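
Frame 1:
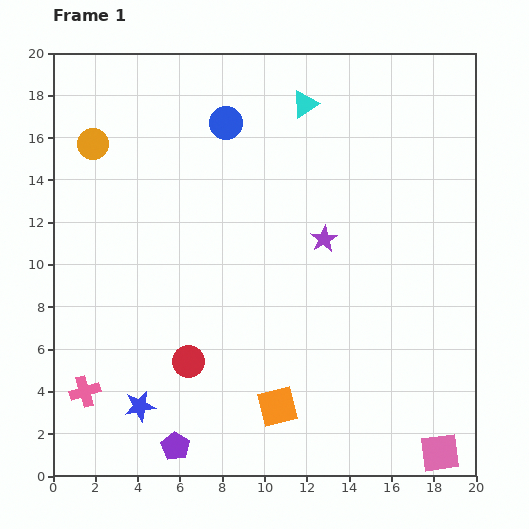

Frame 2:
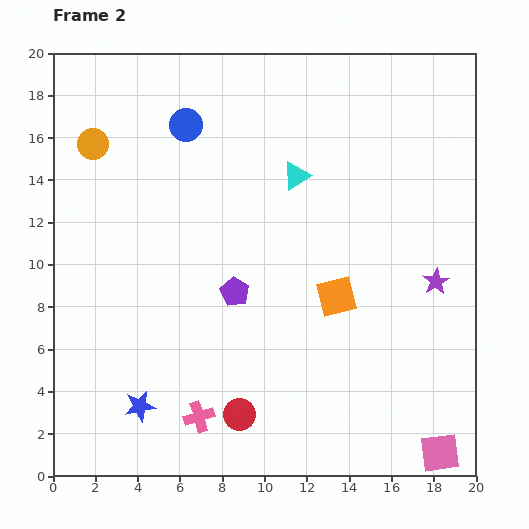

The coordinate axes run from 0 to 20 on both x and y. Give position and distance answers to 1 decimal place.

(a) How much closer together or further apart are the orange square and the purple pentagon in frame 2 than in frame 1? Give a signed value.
-0.4

Distance in frame 1: 5.2. Distance in frame 2: 4.8.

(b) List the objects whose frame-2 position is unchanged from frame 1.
the blue star, the orange circle, the pink square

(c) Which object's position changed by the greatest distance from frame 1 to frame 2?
the purple pentagon

(moved 7.8; next 5.9)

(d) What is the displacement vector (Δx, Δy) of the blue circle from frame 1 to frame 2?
(-1.9, -0.1)

The blue circle was at (8.2, 16.7) in frame 1 and (6.3, 16.6) in frame 2.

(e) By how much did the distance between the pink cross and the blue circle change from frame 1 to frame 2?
-0.6

Distance in frame 1: 14.4. Distance in frame 2: 13.8.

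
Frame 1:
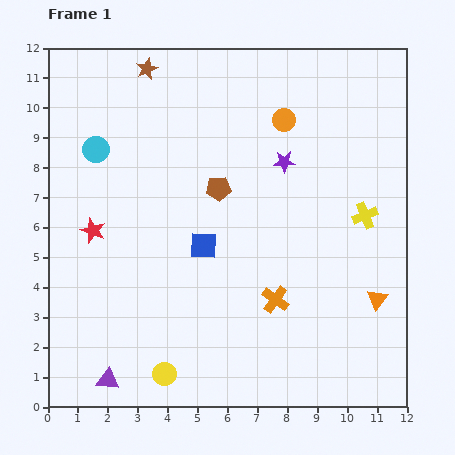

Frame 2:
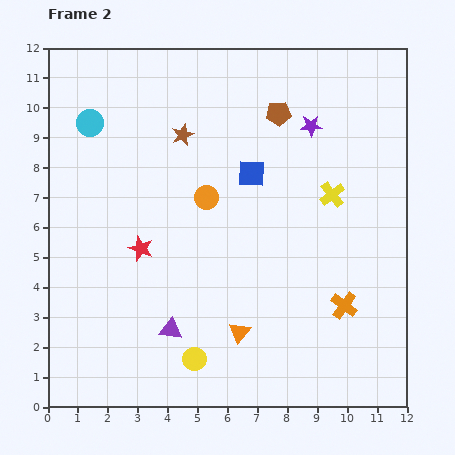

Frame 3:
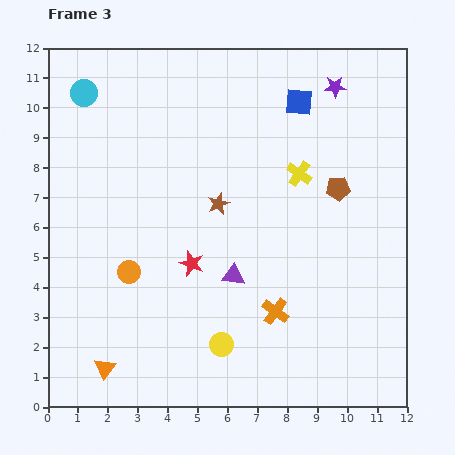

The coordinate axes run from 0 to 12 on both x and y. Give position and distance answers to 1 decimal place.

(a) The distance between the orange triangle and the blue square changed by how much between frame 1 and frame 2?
-0.8

Distance in frame 1: 6.1. Distance in frame 2: 5.3.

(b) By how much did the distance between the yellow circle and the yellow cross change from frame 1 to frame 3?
-2.2

Distance in frame 1: 8.5. Distance in frame 3: 6.3.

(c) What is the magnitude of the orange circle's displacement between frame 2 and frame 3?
3.6

The orange circle moved from (5.3, 7.0) to (2.7, 4.5), a distance of √(2.6² + 2.5²) ≈ 3.6.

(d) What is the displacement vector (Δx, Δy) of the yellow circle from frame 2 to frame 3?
(0.9, 0.5)

The yellow circle was at (4.9, 1.6) in frame 2 and (5.8, 2.1) in frame 3.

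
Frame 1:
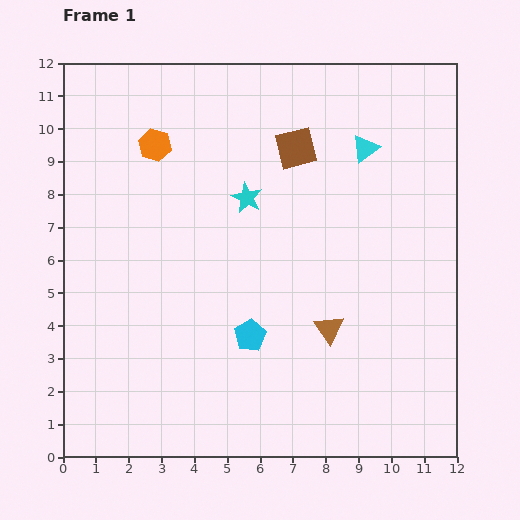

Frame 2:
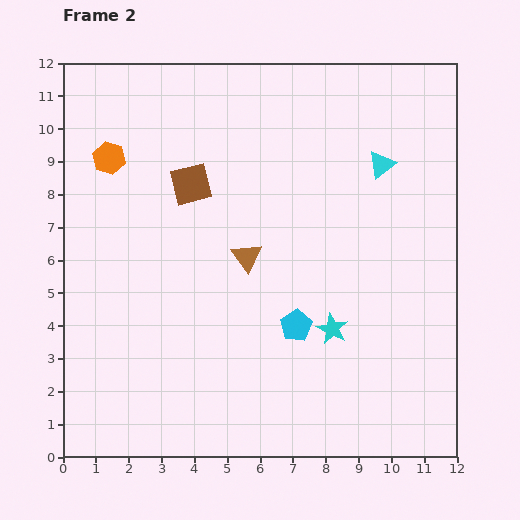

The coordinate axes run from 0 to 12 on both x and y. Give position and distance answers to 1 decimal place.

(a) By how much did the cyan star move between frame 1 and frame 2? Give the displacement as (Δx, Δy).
(2.6, -4.0)

The cyan star was at (5.6, 7.9) in frame 1 and (8.2, 3.9) in frame 2.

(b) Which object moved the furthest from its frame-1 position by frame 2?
the cyan star

(moved 4.8; next 3.4)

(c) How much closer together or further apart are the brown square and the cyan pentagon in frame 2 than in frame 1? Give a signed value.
-0.5

Distance in frame 1: 5.9. Distance in frame 2: 5.4.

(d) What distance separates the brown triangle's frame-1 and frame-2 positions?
3.3

The brown triangle moved from (8.1, 3.9) to (5.6, 6.1), a distance of √(2.5² + 2.2²) ≈ 3.3.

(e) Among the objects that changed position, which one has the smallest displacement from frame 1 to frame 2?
the cyan triangle

(moved 0.7)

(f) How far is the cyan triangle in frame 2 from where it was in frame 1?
0.7

The cyan triangle moved from (9.2, 9.4) to (9.7, 8.9), a distance of √(0.5² + 0.5²) ≈ 0.7.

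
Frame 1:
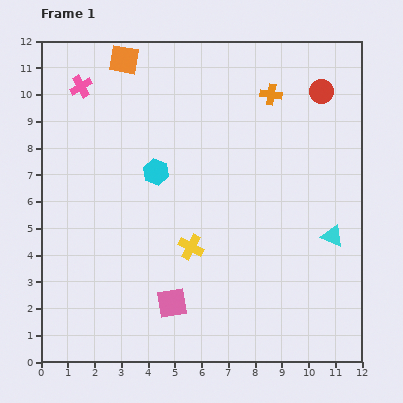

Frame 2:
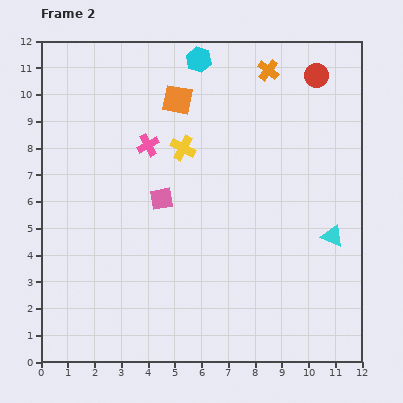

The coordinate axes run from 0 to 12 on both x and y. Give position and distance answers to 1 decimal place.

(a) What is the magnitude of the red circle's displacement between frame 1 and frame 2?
0.6

The red circle moved from (10.5, 10.1) to (10.3, 10.7), a distance of √(0.2² + 0.6²) ≈ 0.6.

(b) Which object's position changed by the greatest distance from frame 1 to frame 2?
the cyan hexagon

(moved 4.5; next 3.9)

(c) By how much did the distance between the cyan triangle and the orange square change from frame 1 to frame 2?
-2.5

Distance in frame 1: 10.2. Distance in frame 2: 7.7.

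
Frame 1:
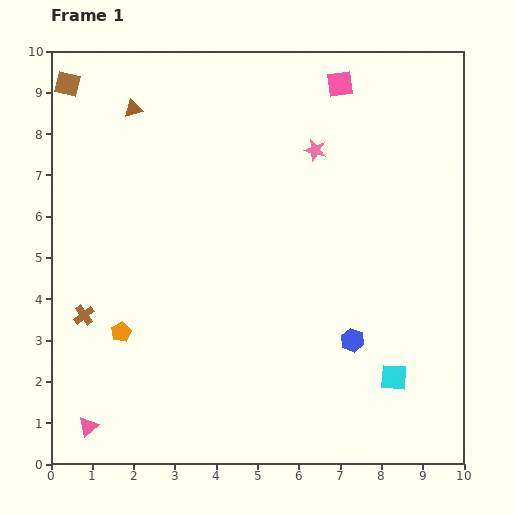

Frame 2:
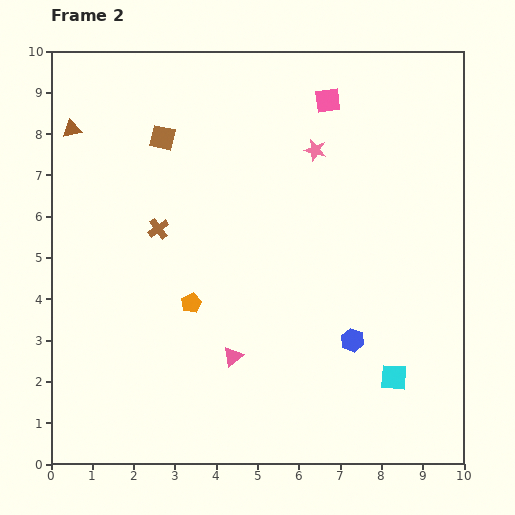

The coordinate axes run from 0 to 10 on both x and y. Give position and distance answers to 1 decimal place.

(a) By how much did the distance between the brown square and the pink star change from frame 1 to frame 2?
-2.5

Distance in frame 1: 6.2. Distance in frame 2: 3.7.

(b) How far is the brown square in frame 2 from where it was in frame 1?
2.6

The brown square moved from (0.4, 9.2) to (2.7, 7.9), a distance of √(2.3² + 1.3²) ≈ 2.6.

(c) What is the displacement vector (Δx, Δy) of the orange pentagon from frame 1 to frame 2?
(1.7, 0.7)

The orange pentagon was at (1.7, 3.2) in frame 1 and (3.4, 3.9) in frame 2.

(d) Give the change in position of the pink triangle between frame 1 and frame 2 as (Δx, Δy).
(3.5, 1.7)

The pink triangle was at (0.9, 0.9) in frame 1 and (4.4, 2.6) in frame 2.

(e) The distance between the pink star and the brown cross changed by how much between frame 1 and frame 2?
-2.7

Distance in frame 1: 6.9. Distance in frame 2: 4.2.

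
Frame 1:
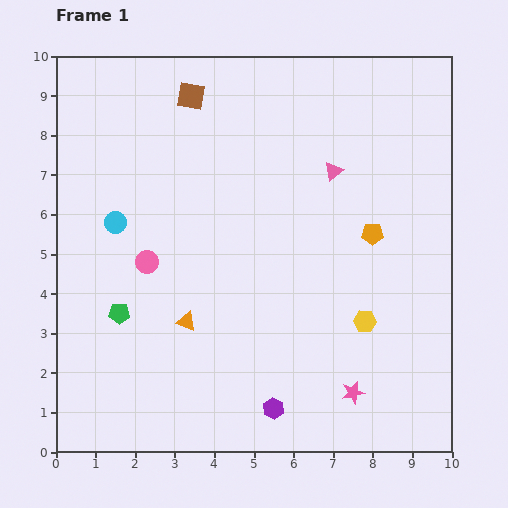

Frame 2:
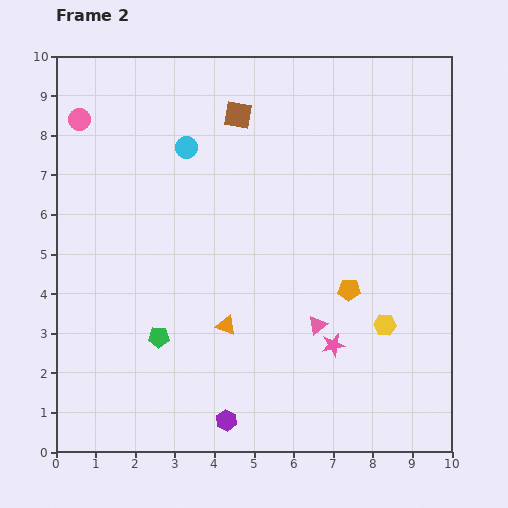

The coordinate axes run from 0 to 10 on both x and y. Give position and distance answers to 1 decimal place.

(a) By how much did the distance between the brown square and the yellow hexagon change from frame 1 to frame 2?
-0.7

Distance in frame 1: 7.2. Distance in frame 2: 6.5.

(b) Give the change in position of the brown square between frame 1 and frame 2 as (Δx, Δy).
(1.2, -0.5)

The brown square was at (3.4, 9.0) in frame 1 and (4.6, 8.5) in frame 2.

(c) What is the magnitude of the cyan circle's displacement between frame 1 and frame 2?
2.6

The cyan circle moved from (1.5, 5.8) to (3.3, 7.7), a distance of √(1.8² + 1.9²) ≈ 2.6.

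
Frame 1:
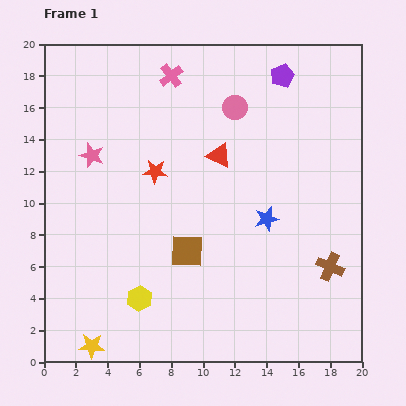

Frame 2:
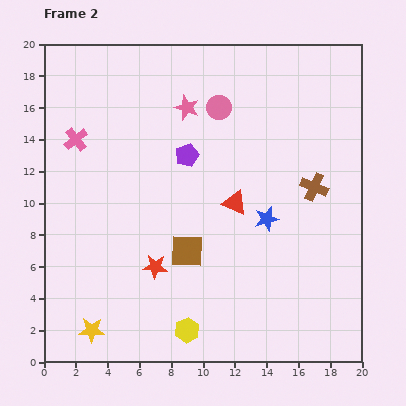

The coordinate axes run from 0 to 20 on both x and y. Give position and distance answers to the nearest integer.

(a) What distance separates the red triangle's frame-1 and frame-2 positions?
3

The red triangle moved from (11, 13) to (12, 10), a distance of √(1² + 3²) ≈ 3.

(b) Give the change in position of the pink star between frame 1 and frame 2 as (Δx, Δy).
(6, 3)

The pink star was at (3, 13) in frame 1 and (9, 16) in frame 2.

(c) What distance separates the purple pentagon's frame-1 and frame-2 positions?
8

The purple pentagon moved from (15, 18) to (9, 13), a distance of √(6² + 5²) ≈ 8.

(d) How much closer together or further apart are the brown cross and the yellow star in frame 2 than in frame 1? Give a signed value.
+1

Distance in frame 1: 16. Distance in frame 2: 17.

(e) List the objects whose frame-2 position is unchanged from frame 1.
the brown square, the blue star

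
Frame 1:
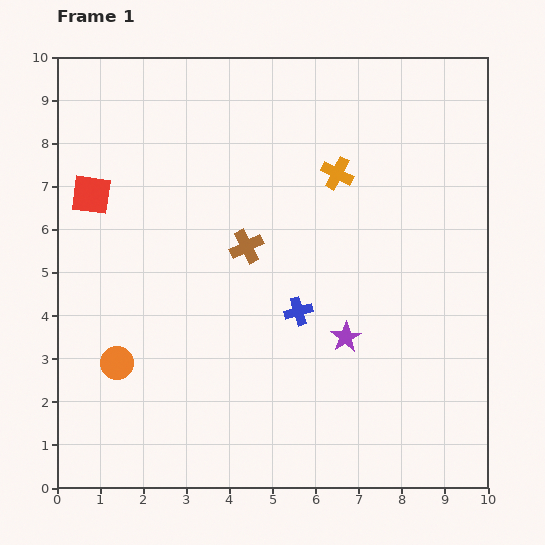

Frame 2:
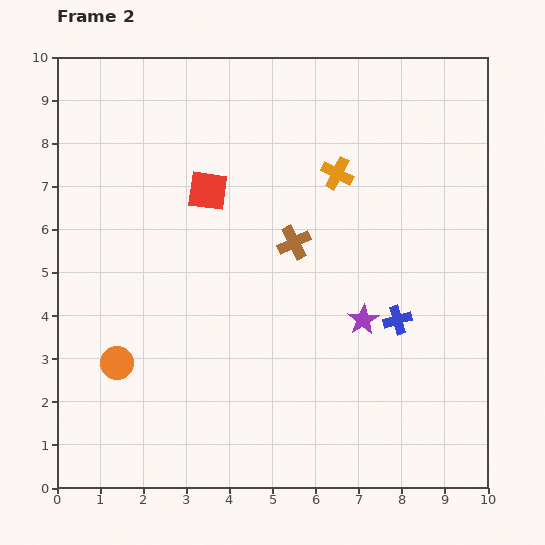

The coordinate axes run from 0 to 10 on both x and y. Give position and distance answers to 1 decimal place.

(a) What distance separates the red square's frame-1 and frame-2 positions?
2.7

The red square moved from (0.8, 6.8) to (3.5, 6.9), a distance of √(2.7² + 0.1²) ≈ 2.7.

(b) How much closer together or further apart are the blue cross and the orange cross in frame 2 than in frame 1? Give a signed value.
+0.4

Distance in frame 1: 3.3. Distance in frame 2: 3.7.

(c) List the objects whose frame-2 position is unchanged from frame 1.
the orange circle, the orange cross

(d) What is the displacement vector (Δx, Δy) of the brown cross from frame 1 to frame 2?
(1.1, 0.1)

The brown cross was at (4.4, 5.6) in frame 1 and (5.5, 5.7) in frame 2.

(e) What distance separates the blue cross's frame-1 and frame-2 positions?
2.3

The blue cross moved from (5.6, 4.1) to (7.9, 3.9), a distance of √(2.3² + 0.2²) ≈ 2.3.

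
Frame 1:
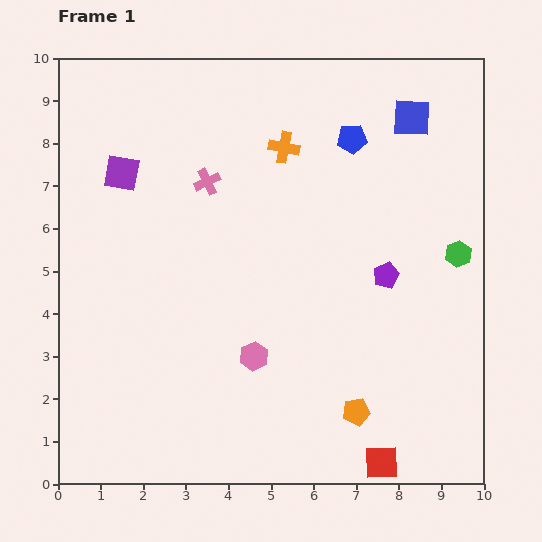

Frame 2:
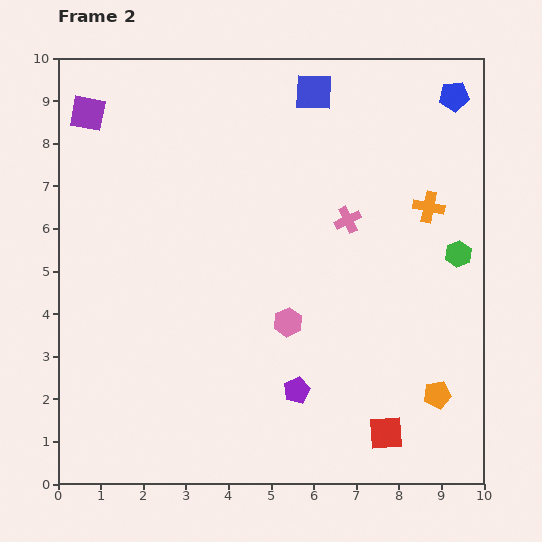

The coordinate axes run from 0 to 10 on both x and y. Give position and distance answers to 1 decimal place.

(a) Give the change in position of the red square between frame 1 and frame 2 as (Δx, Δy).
(0.1, 0.7)

The red square was at (7.6, 0.5) in frame 1 and (7.7, 1.2) in frame 2.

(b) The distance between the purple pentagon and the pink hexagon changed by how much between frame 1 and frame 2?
-2.0

Distance in frame 1: 3.6. Distance in frame 2: 1.6.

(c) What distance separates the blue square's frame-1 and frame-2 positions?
2.4

The blue square moved from (8.3, 8.6) to (6.0, 9.2), a distance of √(2.3² + 0.6²) ≈ 2.4.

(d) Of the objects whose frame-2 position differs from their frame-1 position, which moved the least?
the red square

(moved 0.7)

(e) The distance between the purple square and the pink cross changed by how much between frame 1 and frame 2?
+4.6

Distance in frame 1: 2.0. Distance in frame 2: 6.6.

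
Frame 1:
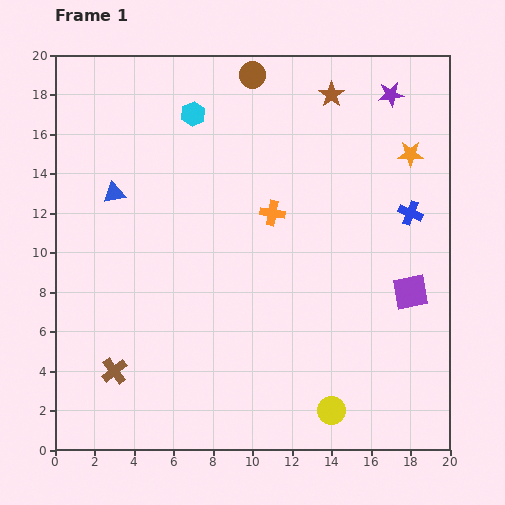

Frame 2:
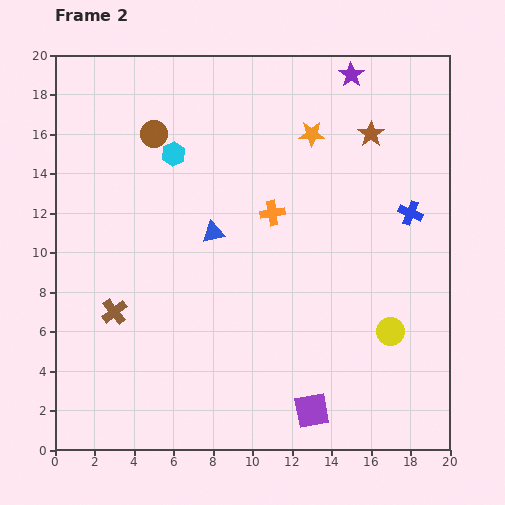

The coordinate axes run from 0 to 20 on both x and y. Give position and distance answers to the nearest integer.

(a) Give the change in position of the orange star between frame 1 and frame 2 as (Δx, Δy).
(-5, 1)

The orange star was at (18, 15) in frame 1 and (13, 16) in frame 2.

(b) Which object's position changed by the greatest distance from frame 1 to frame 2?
the purple square

(moved 8; next 6)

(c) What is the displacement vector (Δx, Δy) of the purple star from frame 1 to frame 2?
(-2, 1)

The purple star was at (17, 18) in frame 1 and (15, 19) in frame 2.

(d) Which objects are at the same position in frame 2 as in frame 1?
the blue cross, the orange cross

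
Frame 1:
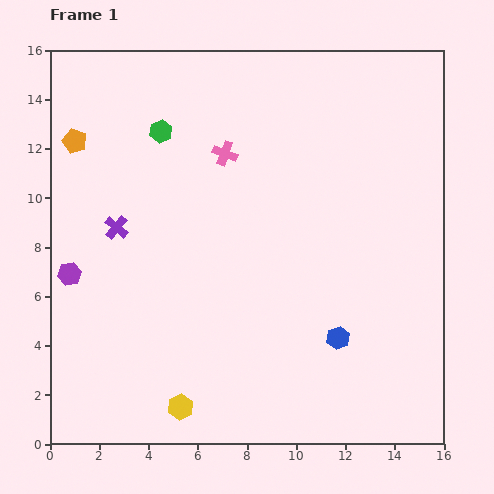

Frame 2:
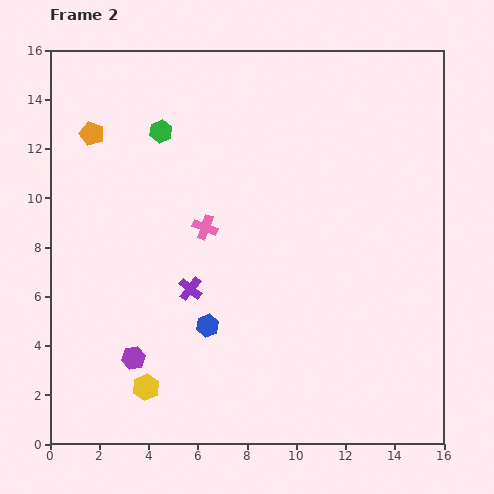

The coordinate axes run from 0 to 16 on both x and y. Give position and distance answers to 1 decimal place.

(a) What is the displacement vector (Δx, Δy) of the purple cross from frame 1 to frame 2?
(3.0, -2.5)

The purple cross was at (2.7, 8.8) in frame 1 and (5.7, 6.3) in frame 2.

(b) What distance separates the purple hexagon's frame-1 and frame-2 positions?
4.3

The purple hexagon moved from (0.8, 6.9) to (3.4, 3.5), a distance of √(2.6² + 3.4²) ≈ 4.3.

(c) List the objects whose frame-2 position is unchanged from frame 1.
the green hexagon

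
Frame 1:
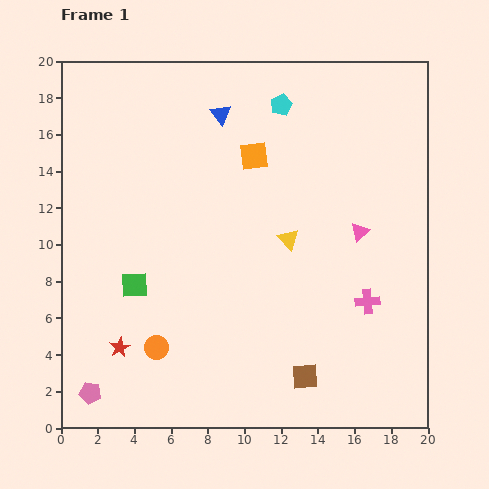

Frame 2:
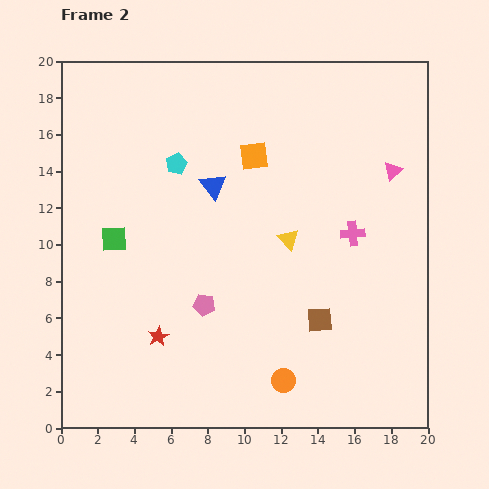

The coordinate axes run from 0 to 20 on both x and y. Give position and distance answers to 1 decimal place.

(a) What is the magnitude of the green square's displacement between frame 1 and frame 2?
2.7

The green square moved from (4.0, 7.8) to (2.9, 10.3), a distance of √(1.1² + 2.5²) ≈ 2.7.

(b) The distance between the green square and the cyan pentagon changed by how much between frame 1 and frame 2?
-7.4

Distance in frame 1: 12.7. Distance in frame 2: 5.3.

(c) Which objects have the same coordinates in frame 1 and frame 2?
the yellow triangle, the orange square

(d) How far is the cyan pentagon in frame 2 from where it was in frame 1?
6.5

The cyan pentagon moved from (12.0, 17.6) to (6.3, 14.4), a distance of √(5.7² + 3.2²) ≈ 6.5.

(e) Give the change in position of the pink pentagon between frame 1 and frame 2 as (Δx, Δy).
(6.2, 4.8)

The pink pentagon was at (1.6, 1.9) in frame 1 and (7.8, 6.7) in frame 2.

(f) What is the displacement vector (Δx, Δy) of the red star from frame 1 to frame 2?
(2.1, 0.6)

The red star was at (3.2, 4.4) in frame 1 and (5.3, 5.0) in frame 2.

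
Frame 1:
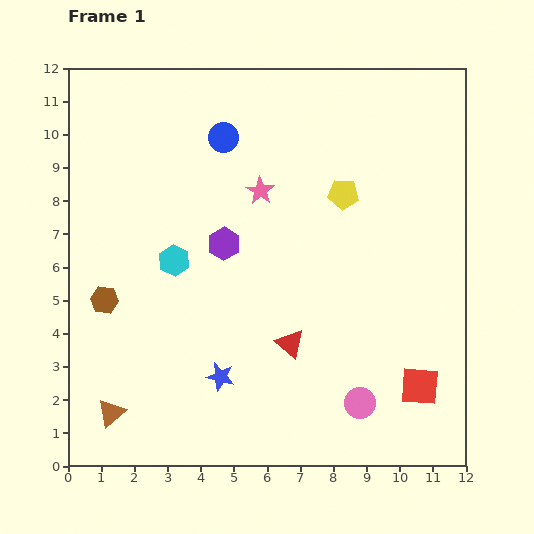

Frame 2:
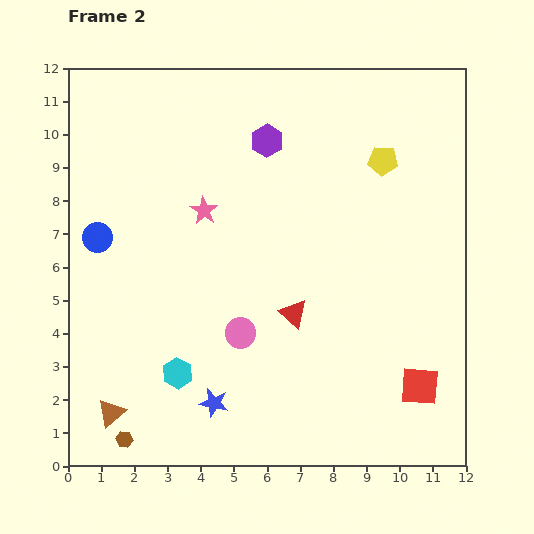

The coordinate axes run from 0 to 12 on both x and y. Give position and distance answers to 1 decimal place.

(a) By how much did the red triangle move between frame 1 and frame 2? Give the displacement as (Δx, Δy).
(0.1, 0.9)

The red triangle was at (6.7, 3.7) in frame 1 and (6.8, 4.6) in frame 2.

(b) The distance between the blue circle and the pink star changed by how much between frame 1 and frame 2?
+1.4

Distance in frame 1: 1.9. Distance in frame 2: 3.3.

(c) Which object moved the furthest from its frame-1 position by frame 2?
the blue circle

(moved 4.8; next 4.2)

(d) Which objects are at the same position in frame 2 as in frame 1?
the red square, the brown triangle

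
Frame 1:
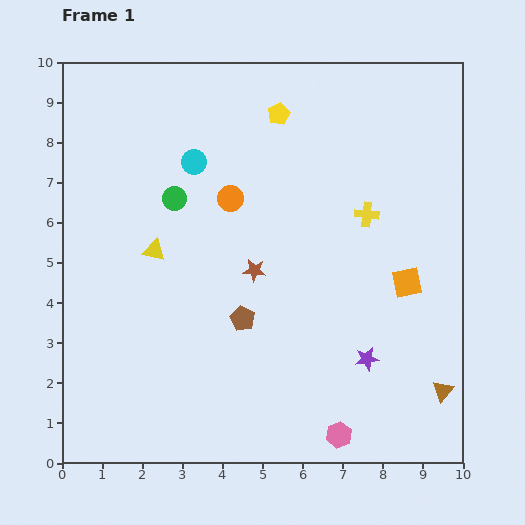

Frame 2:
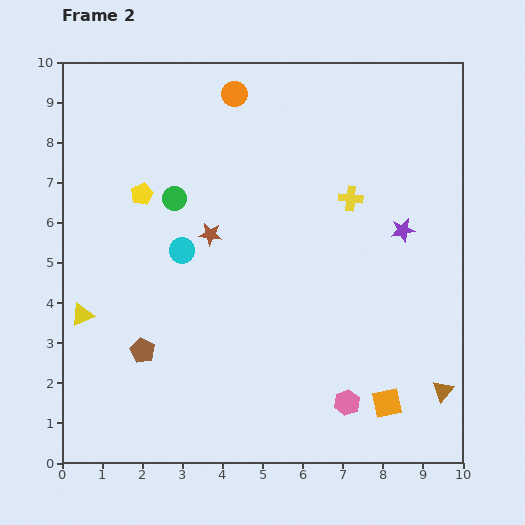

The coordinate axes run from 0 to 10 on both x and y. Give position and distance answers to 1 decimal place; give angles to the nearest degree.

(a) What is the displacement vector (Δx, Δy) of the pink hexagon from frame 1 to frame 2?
(0.2, 0.8)

The pink hexagon was at (6.9, 0.7) in frame 1 and (7.1, 1.5) in frame 2.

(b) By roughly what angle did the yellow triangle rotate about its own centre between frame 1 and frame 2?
36° counter-clockwise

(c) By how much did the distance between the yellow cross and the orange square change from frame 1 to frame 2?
+3.2

Distance in frame 1: 2.0. Distance in frame 2: 5.2.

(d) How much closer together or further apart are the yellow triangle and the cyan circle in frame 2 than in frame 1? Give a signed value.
+0.6

Distance in frame 1: 2.4. Distance in frame 2: 3.0.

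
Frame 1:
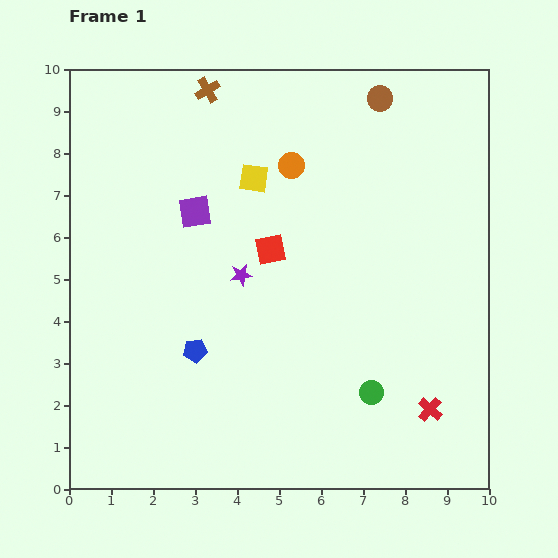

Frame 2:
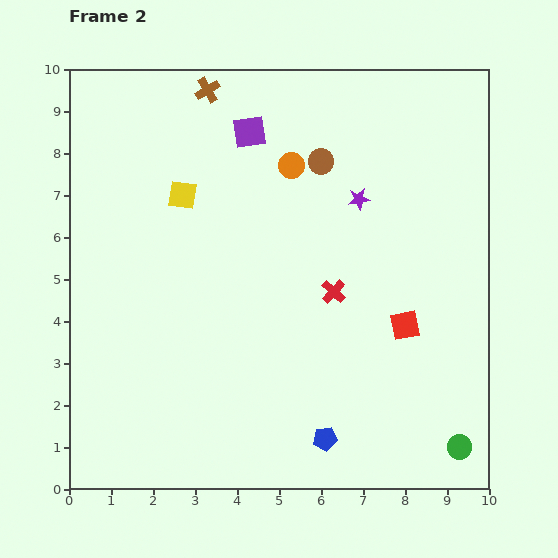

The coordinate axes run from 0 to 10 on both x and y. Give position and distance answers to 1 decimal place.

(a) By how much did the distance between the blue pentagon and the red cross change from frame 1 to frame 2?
-2.3

Distance in frame 1: 5.8. Distance in frame 2: 3.5.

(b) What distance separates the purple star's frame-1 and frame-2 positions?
3.3

The purple star moved from (4.1, 5.1) to (6.9, 6.9), a distance of √(2.8² + 1.8²) ≈ 3.3.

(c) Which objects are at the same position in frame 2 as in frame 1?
the brown cross, the orange circle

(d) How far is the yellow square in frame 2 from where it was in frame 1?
1.7

The yellow square moved from (4.4, 7.4) to (2.7, 7.0), a distance of √(1.7² + 0.4²) ≈ 1.7.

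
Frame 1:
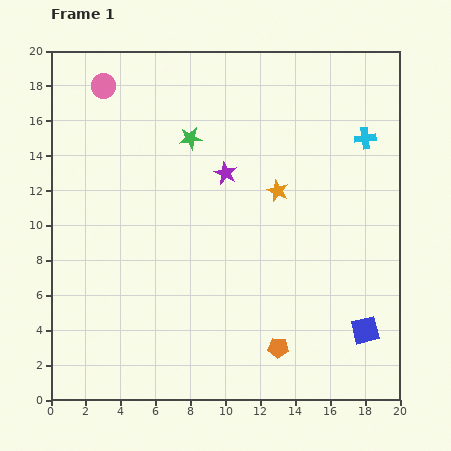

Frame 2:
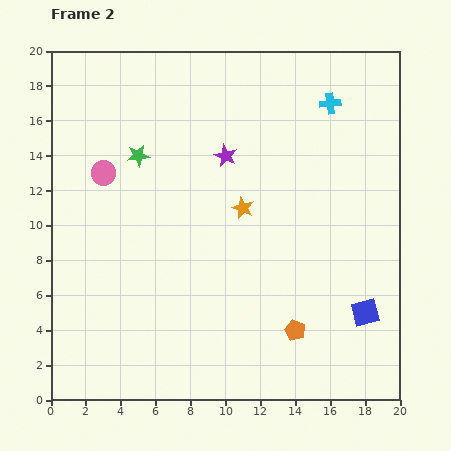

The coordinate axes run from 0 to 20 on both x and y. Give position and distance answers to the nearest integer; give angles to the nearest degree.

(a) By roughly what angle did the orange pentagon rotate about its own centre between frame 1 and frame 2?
19° clockwise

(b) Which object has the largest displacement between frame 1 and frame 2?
the pink circle

(moved 5; next 3)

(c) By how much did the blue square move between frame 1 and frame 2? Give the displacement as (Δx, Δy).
(0, 1)

The blue square was at (18, 4) in frame 1 and (18, 5) in frame 2.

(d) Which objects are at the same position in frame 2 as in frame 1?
none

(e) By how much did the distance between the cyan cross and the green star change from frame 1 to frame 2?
+1

Distance in frame 1: 10. Distance in frame 2: 11.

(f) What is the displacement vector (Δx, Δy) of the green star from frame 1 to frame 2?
(-3, -1)

The green star was at (8, 15) in frame 1 and (5, 14) in frame 2.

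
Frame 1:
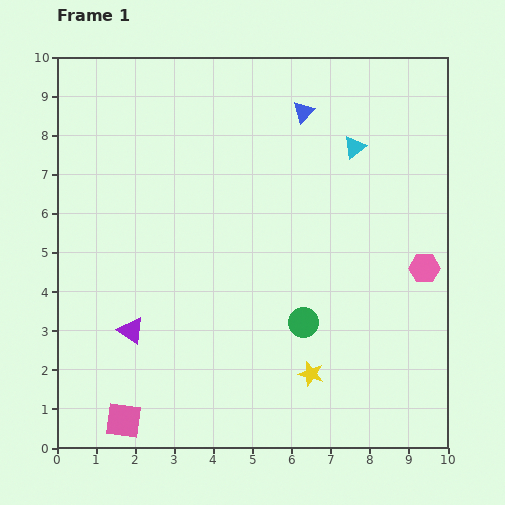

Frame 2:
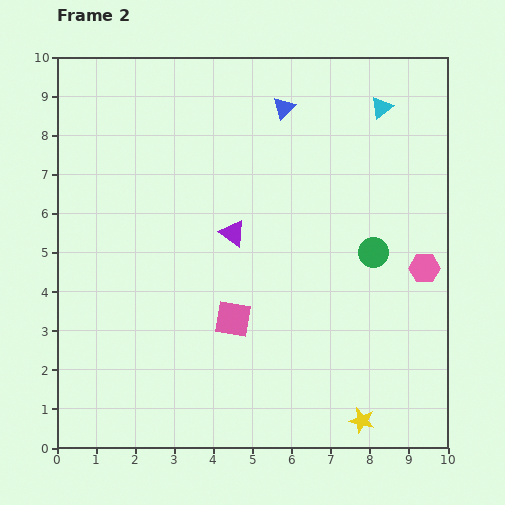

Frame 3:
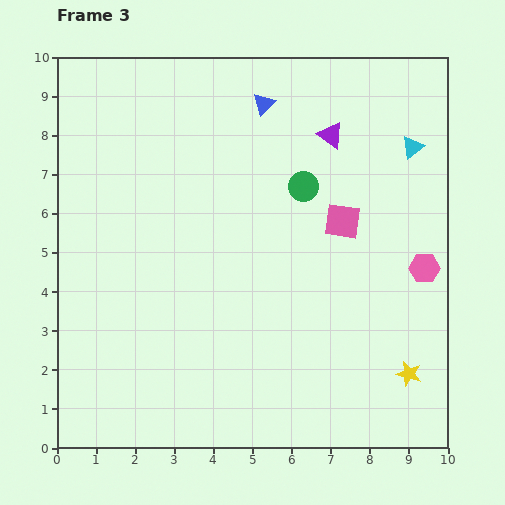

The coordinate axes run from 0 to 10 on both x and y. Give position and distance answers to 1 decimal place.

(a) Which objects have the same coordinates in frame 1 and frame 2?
the pink hexagon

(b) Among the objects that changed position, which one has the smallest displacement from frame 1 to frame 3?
the blue triangle

(moved 1.0)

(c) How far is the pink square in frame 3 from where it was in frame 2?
3.8

The pink square moved from (4.5, 3.3) to (7.3, 5.8), a distance of √(2.8² + 2.5²) ≈ 3.8.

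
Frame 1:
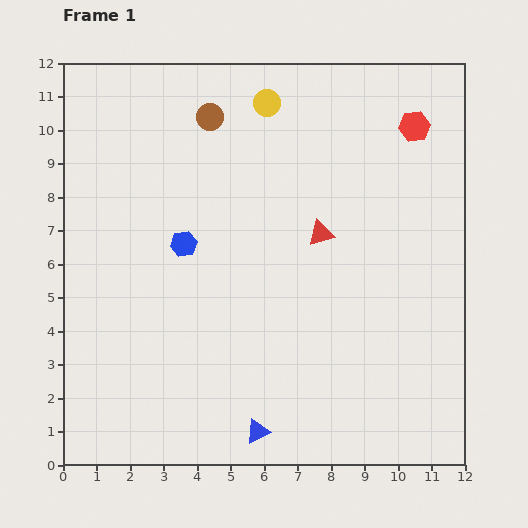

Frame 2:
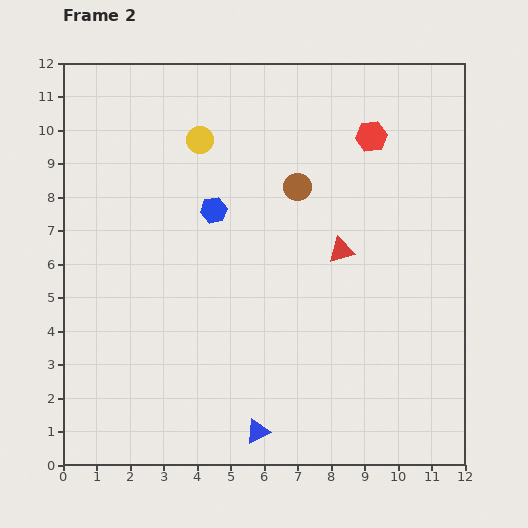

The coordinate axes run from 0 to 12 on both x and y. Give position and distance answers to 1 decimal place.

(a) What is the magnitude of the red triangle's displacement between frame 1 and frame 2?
0.8

The red triangle moved from (7.7, 6.9) to (8.3, 6.4), a distance of √(0.6² + 0.5²) ≈ 0.8.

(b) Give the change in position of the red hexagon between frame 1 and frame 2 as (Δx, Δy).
(-1.3, -0.3)

The red hexagon was at (10.5, 10.1) in frame 1 and (9.2, 9.8) in frame 2.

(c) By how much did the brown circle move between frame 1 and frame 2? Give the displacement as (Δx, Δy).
(2.6, -2.1)

The brown circle was at (4.4, 10.4) in frame 1 and (7.0, 8.3) in frame 2.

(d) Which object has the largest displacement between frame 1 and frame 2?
the brown circle

(moved 3.3; next 2.3)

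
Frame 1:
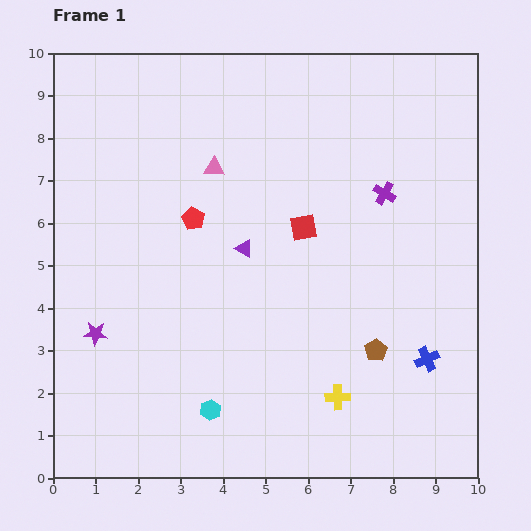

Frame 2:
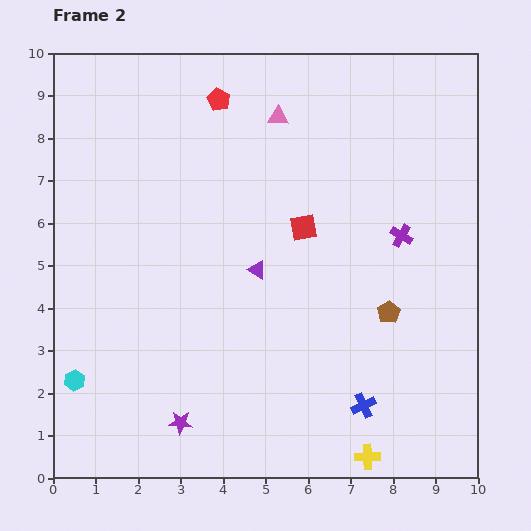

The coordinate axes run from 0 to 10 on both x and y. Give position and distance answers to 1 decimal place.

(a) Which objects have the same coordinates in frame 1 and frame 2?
the red square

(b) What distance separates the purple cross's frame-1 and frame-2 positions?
1.1

The purple cross moved from (7.8, 6.7) to (8.2, 5.7), a distance of √(0.4² + 1.0²) ≈ 1.1.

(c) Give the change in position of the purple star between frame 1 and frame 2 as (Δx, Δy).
(2.0, -2.1)

The purple star was at (1.0, 3.4) in frame 1 and (3.0, 1.3) in frame 2.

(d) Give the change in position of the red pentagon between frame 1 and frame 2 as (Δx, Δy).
(0.6, 2.8)

The red pentagon was at (3.3, 6.1) in frame 1 and (3.9, 8.9) in frame 2.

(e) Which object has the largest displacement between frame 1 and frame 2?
the cyan hexagon

(moved 3.3; next 2.9)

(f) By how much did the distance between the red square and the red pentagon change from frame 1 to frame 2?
+1.0

Distance in frame 1: 2.6. Distance in frame 2: 3.6.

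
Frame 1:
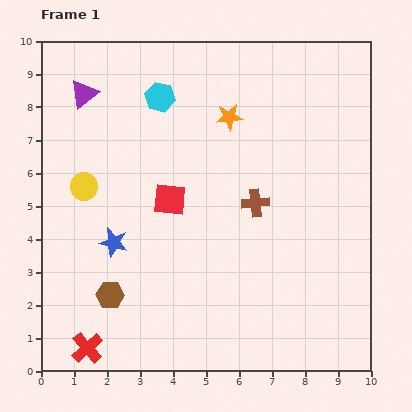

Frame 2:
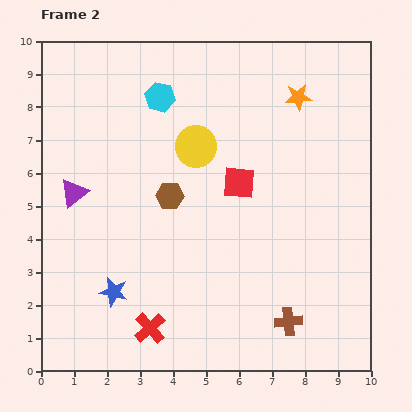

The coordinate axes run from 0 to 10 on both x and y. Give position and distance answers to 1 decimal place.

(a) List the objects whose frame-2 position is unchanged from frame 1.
the cyan hexagon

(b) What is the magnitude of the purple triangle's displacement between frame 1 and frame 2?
3.0

The purple triangle moved from (1.3, 8.4) to (1.0, 5.4), a distance of √(0.3² + 3.0²) ≈ 3.0.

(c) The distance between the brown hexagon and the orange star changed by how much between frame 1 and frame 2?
-1.6

Distance in frame 1: 6.5. Distance in frame 2: 4.9.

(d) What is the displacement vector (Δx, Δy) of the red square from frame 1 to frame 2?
(2.1, 0.5)

The red square was at (3.9, 5.2) in frame 1 and (6.0, 5.7) in frame 2.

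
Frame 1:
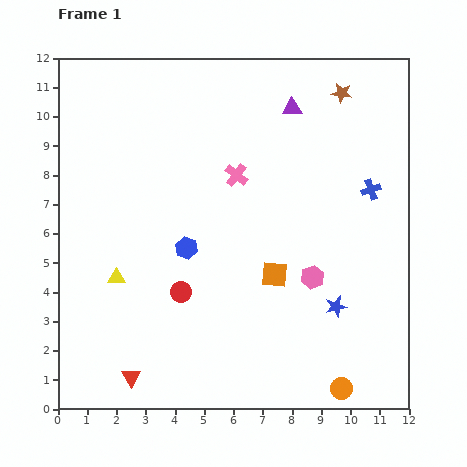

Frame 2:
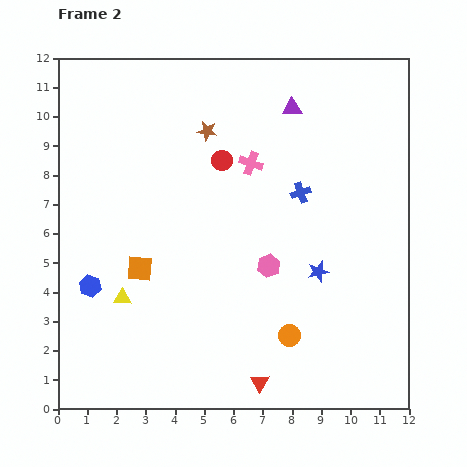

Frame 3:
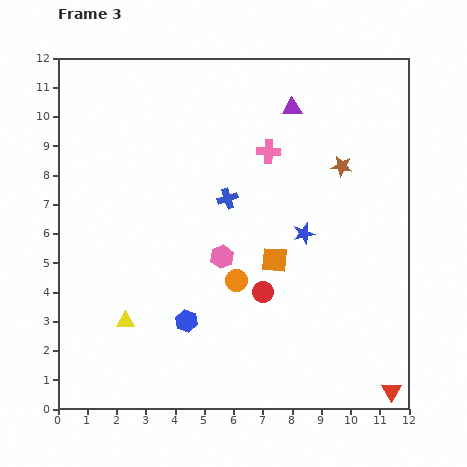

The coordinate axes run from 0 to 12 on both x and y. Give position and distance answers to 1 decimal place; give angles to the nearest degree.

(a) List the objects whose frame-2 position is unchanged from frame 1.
the purple triangle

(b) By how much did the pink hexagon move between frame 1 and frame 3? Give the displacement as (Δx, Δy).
(-3.1, 0.7)

The pink hexagon was at (8.7, 4.5) in frame 1 and (5.6, 5.2) in frame 3.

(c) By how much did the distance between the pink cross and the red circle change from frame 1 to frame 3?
+0.4

Distance in frame 1: 4.4. Distance in frame 3: 4.8.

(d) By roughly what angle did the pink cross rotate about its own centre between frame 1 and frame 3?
37° counter-clockwise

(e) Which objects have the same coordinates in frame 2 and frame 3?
the purple triangle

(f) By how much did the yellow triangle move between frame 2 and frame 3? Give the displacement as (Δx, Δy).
(0.1, -0.8)

The yellow triangle was at (2.2, 3.8) in frame 2 and (2.3, 3.0) in frame 3.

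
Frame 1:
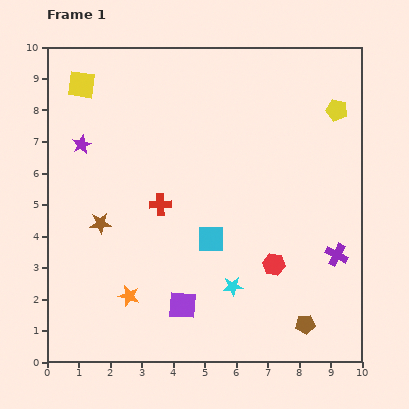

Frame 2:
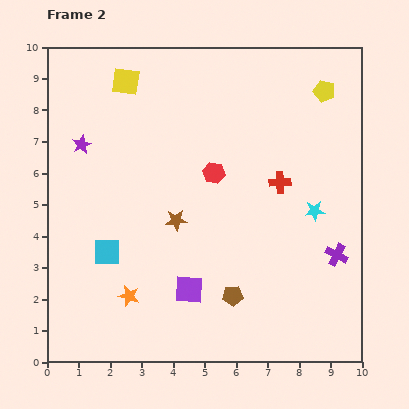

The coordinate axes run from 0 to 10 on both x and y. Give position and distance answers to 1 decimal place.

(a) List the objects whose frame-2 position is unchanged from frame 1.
the orange star, the purple star, the purple cross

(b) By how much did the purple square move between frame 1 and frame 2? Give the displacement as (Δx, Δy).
(0.2, 0.5)

The purple square was at (4.3, 1.8) in frame 1 and (4.5, 2.3) in frame 2.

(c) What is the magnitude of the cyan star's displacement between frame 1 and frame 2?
3.5

The cyan star moved from (5.9, 2.4) to (8.5, 4.8), a distance of √(2.6² + 2.4²) ≈ 3.5.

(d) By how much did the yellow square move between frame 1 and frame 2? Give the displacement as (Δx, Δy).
(1.4, 0.1)

The yellow square was at (1.1, 8.8) in frame 1 and (2.5, 8.9) in frame 2.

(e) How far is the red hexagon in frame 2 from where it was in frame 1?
3.5

The red hexagon moved from (7.2, 3.1) to (5.3, 6.0), a distance of √(1.9² + 2.9²) ≈ 3.5.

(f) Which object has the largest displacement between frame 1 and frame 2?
the red cross

(moved 3.9; next 3.5)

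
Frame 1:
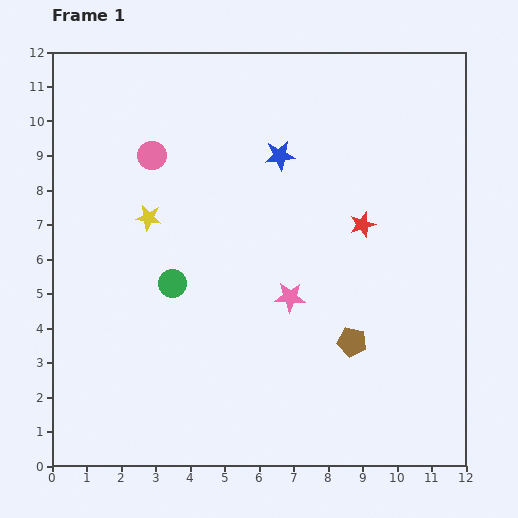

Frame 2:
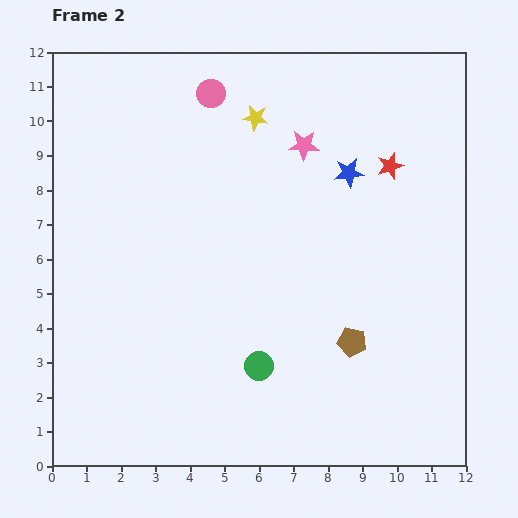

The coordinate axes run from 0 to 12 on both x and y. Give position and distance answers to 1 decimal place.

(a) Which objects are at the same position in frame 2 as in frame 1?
the brown pentagon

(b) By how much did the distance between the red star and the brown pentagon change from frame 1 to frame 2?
+1.8

Distance in frame 1: 3.4. Distance in frame 2: 5.2.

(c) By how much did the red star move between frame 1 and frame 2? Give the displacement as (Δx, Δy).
(0.8, 1.7)

The red star was at (9.0, 7.0) in frame 1 and (9.8, 8.7) in frame 2.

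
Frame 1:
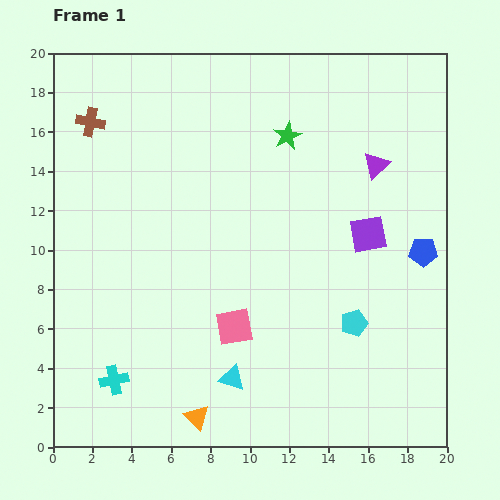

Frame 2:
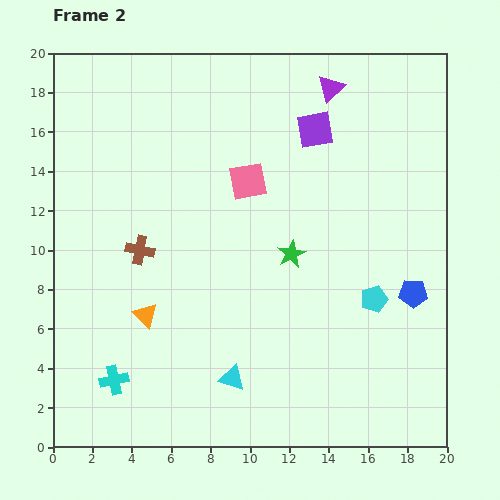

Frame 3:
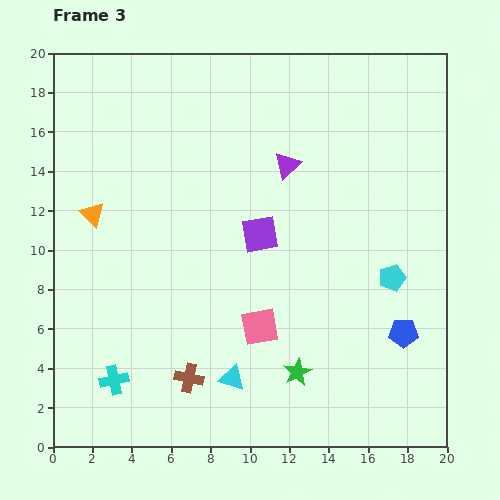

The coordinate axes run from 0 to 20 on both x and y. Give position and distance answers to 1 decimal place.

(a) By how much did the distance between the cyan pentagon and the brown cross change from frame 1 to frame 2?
-4.6

Distance in frame 1: 16.8. Distance in frame 2: 12.2.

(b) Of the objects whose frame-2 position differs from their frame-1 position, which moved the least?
the cyan pentagon

(moved 1.6)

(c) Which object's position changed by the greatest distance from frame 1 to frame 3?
the brown cross

(moved 13.9; next 12.0)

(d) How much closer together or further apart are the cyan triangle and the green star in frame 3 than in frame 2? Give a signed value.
-3.7

Distance in frame 2: 7.0. Distance in frame 3: 3.3.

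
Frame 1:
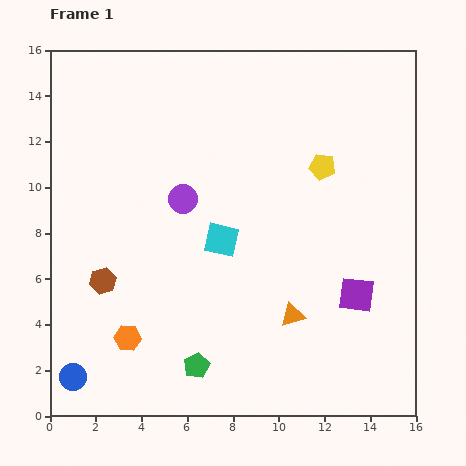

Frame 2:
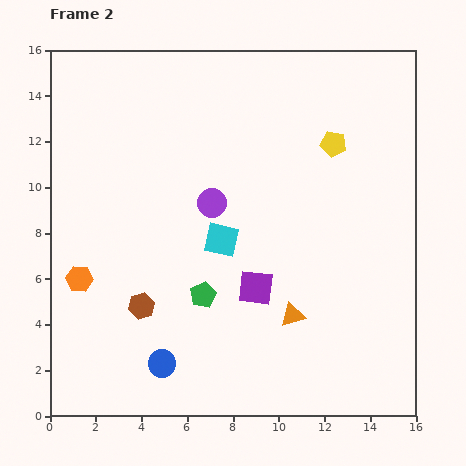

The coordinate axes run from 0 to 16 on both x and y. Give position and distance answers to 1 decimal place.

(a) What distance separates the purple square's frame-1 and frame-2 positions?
4.4

The purple square moved from (13.4, 5.3) to (9.0, 5.6), a distance of √(4.4² + 0.3²) ≈ 4.4.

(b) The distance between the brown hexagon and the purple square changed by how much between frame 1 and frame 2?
-6.0

Distance in frame 1: 11.1. Distance in frame 2: 5.1.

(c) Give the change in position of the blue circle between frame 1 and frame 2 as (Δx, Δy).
(3.9, 0.6)

The blue circle was at (1.0, 1.7) in frame 1 and (4.9, 2.3) in frame 2.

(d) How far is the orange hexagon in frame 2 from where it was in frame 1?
3.3

The orange hexagon moved from (3.4, 3.4) to (1.3, 6.0), a distance of √(2.1² + 2.6²) ≈ 3.3.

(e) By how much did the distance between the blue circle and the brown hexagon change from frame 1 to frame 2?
-1.7

Distance in frame 1: 4.4. Distance in frame 2: 2.7.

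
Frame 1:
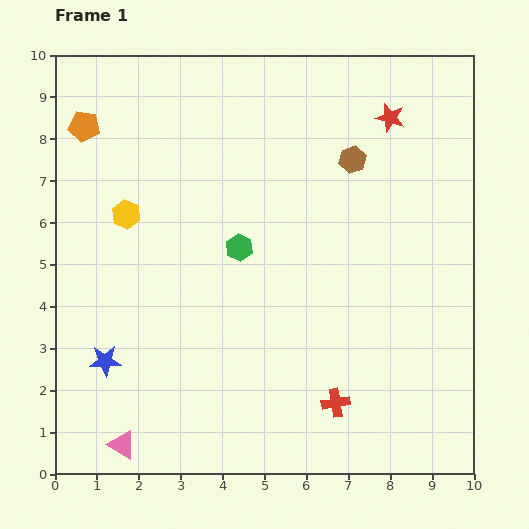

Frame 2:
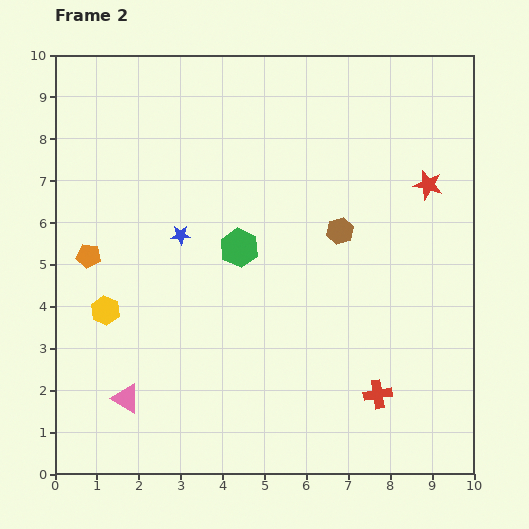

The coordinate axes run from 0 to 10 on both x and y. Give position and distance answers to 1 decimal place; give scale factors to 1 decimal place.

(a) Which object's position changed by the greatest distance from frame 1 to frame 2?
the blue star

(moved 3.5; next 3.1)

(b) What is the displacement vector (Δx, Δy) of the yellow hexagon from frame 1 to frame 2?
(-0.5, -2.3)

The yellow hexagon was at (1.7, 6.2) in frame 1 and (1.2, 3.9) in frame 2.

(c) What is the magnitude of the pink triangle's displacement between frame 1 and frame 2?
1.1

The pink triangle moved from (1.6, 0.7) to (1.7, 1.8), a distance of √(0.1² + 1.1²) ≈ 1.1.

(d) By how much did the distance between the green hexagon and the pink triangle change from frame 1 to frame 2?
-1.0

Distance in frame 1: 5.5. Distance in frame 2: 4.5.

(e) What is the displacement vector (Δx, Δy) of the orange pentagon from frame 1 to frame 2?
(0.1, -3.1)

The orange pentagon was at (0.7, 8.3) in frame 1 and (0.8, 5.2) in frame 2.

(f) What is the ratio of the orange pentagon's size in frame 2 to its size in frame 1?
0.8×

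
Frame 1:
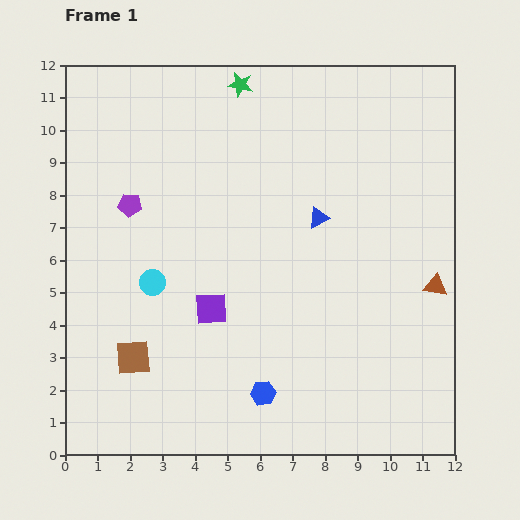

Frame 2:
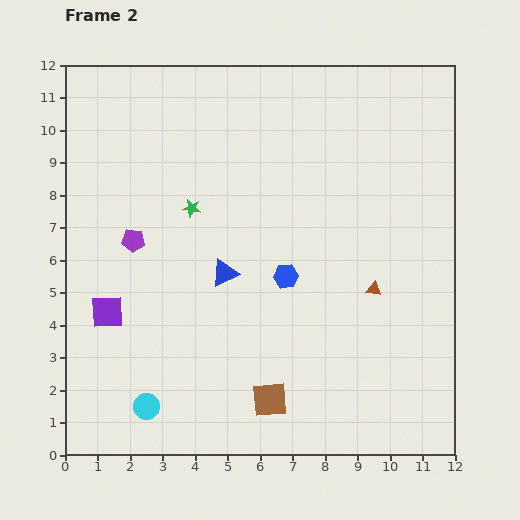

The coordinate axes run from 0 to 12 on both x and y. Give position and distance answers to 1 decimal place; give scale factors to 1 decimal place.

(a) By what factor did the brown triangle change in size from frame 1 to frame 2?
0.7×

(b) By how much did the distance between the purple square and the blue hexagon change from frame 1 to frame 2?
+2.5

Distance in frame 1: 3.1. Distance in frame 2: 5.6.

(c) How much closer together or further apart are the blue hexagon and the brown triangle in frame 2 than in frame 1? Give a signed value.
-3.5

Distance in frame 1: 6.2. Distance in frame 2: 2.7.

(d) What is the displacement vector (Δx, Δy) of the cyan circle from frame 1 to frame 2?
(-0.2, -3.8)

The cyan circle was at (2.7, 5.3) in frame 1 and (2.5, 1.5) in frame 2.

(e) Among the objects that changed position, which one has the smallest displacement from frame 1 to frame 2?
the purple pentagon

(moved 1.1)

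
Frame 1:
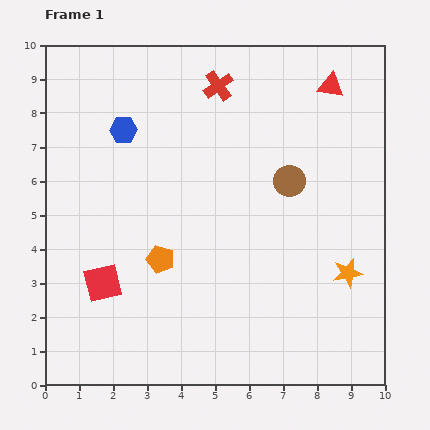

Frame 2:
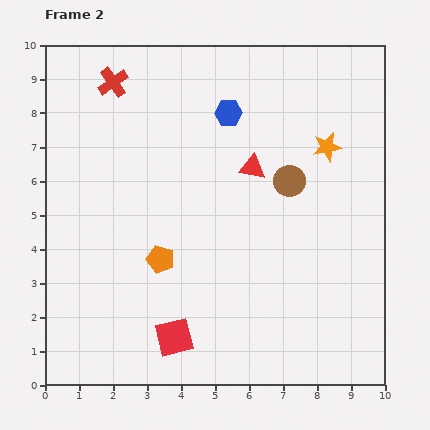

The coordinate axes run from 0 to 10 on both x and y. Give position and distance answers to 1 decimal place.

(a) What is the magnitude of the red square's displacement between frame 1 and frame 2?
2.6

The red square moved from (1.7, 3.0) to (3.8, 1.4), a distance of √(2.1² + 1.6²) ≈ 2.6.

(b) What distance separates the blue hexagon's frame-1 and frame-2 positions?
3.1

The blue hexagon moved from (2.3, 7.5) to (5.4, 8.0), a distance of √(3.1² + 0.5²) ≈ 3.1.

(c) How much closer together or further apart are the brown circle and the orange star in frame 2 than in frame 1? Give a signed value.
-1.7

Distance in frame 1: 3.2. Distance in frame 2: 1.5.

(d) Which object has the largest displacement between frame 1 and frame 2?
the orange star

(moved 3.7; next 3.3)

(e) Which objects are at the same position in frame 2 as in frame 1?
the orange pentagon, the brown circle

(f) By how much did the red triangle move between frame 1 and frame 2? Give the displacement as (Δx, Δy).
(-2.3, -2.4)

The red triangle was at (8.4, 8.8) in frame 1 and (6.1, 6.4) in frame 2.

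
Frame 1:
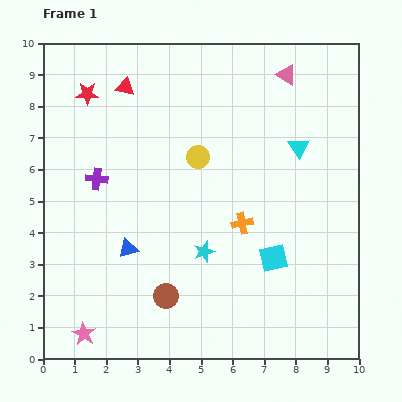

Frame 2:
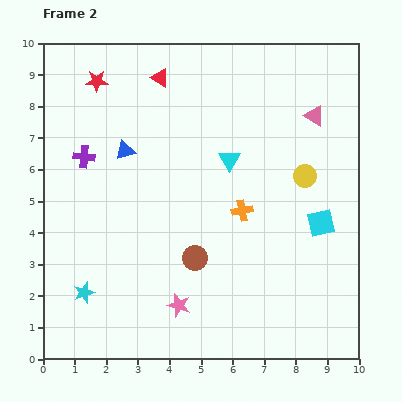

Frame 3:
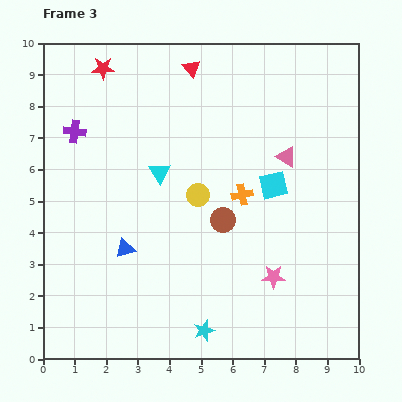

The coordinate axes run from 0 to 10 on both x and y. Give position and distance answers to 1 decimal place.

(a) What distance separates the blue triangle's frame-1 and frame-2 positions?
3.1

The blue triangle moved from (2.7, 3.5) to (2.6, 6.6), a distance of √(0.1² + 3.1²) ≈ 3.1.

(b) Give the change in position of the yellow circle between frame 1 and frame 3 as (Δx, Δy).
(0.0, -1.2)

The yellow circle was at (4.9, 6.4) in frame 1 and (4.9, 5.2) in frame 3.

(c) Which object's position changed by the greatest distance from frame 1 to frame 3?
the pink star

(moved 6.3; next 4.5)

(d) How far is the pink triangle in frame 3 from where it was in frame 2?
1.6

The pink triangle moved from (8.6, 7.7) to (7.7, 6.4), a distance of √(0.9² + 1.3²) ≈ 1.6.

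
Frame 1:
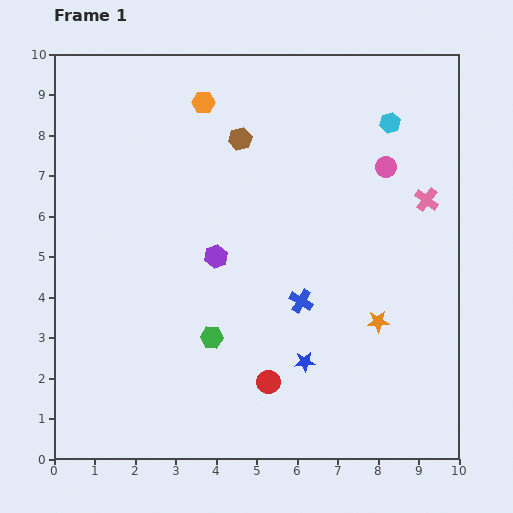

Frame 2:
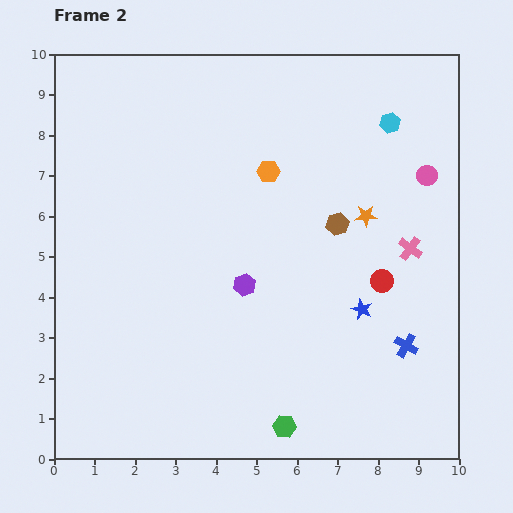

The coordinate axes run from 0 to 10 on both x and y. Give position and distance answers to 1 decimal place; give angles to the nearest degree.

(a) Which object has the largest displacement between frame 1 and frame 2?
the red circle

(moved 3.8; next 3.2)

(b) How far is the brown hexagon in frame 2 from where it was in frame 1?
3.2

The brown hexagon moved from (4.6, 7.9) to (7.0, 5.8), a distance of √(2.4² + 2.1²) ≈ 3.2.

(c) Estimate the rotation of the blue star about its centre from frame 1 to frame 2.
27° clockwise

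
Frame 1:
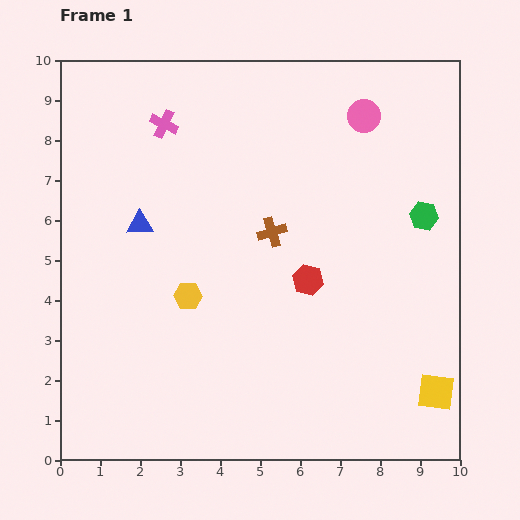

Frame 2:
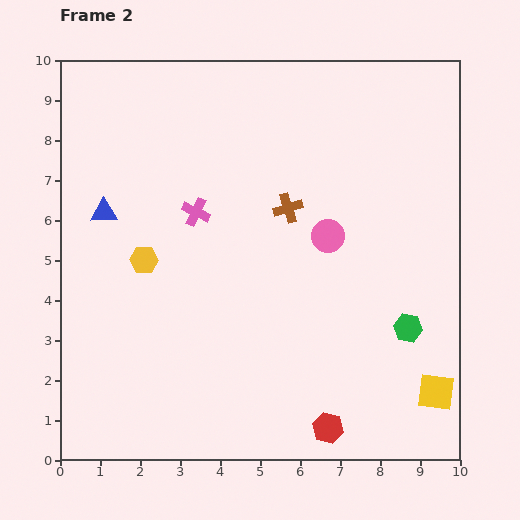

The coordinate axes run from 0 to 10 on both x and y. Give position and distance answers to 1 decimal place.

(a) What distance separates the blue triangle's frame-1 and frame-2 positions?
0.9

The blue triangle moved from (2.0, 5.9) to (1.1, 6.2), a distance of √(0.9² + 0.3²) ≈ 0.9.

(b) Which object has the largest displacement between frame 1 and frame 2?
the red hexagon

(moved 3.7; next 3.1)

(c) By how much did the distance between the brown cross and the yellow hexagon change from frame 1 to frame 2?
+1.2

Distance in frame 1: 2.6. Distance in frame 2: 3.8.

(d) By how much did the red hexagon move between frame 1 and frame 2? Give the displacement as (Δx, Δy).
(0.5, -3.7)

The red hexagon was at (6.2, 4.5) in frame 1 and (6.7, 0.8) in frame 2.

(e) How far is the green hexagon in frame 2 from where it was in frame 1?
2.8

The green hexagon moved from (9.1, 6.1) to (8.7, 3.3), a distance of √(0.4² + 2.8²) ≈ 2.8.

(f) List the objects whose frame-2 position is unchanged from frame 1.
the yellow square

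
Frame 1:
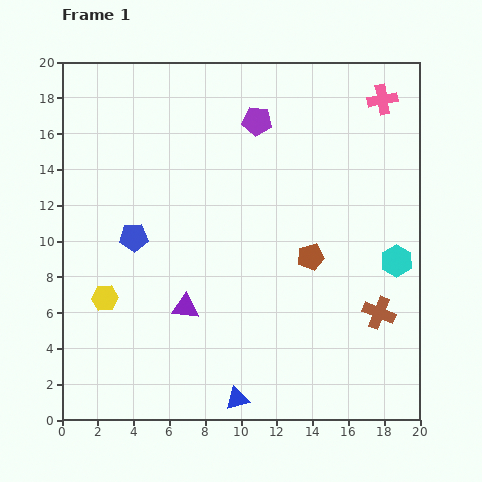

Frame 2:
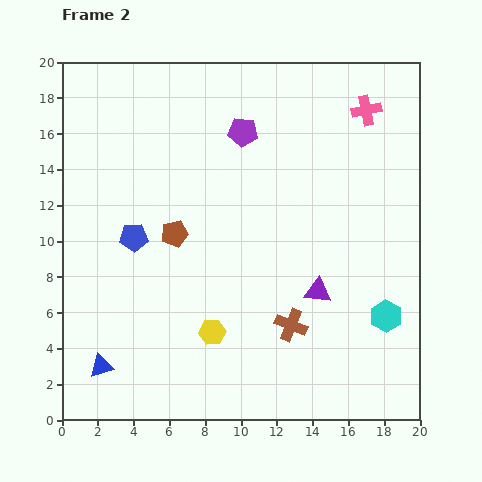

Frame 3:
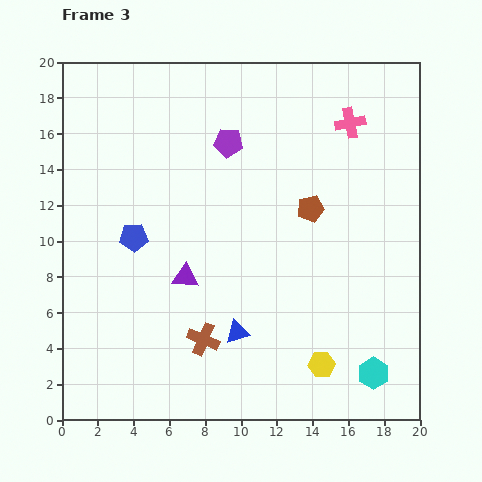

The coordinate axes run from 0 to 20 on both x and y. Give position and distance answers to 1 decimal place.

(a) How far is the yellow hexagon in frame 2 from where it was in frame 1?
6.3

The yellow hexagon moved from (2.4, 6.8) to (8.4, 4.9), a distance of √(6.0² + 1.9²) ≈ 6.3.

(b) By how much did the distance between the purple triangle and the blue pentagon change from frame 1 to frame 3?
-1.3

Distance in frame 1: 4.9. Distance in frame 3: 3.6.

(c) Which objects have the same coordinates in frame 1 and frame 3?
the blue pentagon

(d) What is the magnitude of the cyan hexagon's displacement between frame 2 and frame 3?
3.3

The cyan hexagon moved from (18.1, 5.8) to (17.4, 2.6), a distance of √(0.7² + 3.2²) ≈ 3.3.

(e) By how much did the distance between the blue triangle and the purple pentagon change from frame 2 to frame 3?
-4.7

Distance in frame 2: 15.3. Distance in frame 3: 10.6.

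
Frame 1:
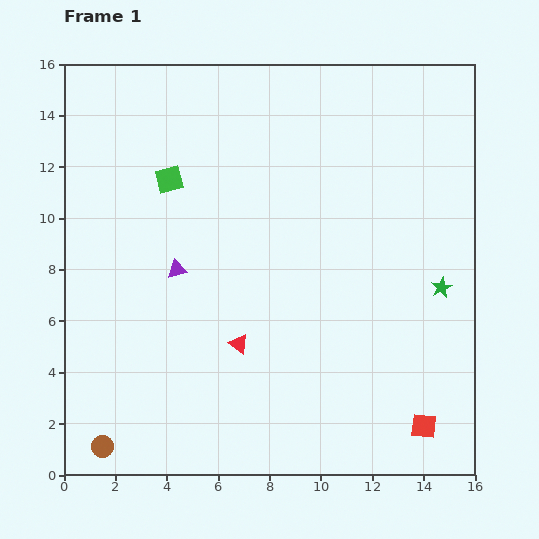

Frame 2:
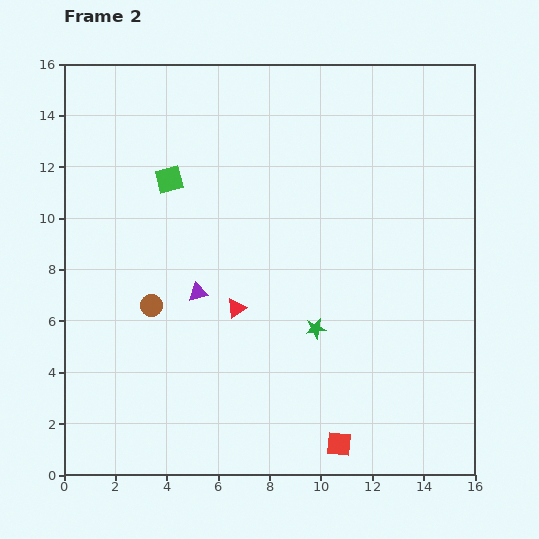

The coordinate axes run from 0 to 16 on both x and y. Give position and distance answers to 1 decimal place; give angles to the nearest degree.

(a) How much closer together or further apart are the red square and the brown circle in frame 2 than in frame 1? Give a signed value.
-3.4

Distance in frame 1: 12.5. Distance in frame 2: 9.1.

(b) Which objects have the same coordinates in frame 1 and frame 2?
the green square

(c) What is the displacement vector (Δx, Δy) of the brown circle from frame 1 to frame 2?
(1.9, 5.5)

The brown circle was at (1.5, 1.1) in frame 1 and (3.4, 6.6) in frame 2.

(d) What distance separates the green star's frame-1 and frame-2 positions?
5.2

The green star moved from (14.7, 7.3) to (9.8, 5.7), a distance of √(4.9² + 1.6²) ≈ 5.2.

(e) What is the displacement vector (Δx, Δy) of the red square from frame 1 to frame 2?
(-3.3, -0.7)

The red square was at (14.0, 1.9) in frame 1 and (10.7, 1.2) in frame 2.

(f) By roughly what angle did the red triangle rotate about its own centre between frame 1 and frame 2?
50° clockwise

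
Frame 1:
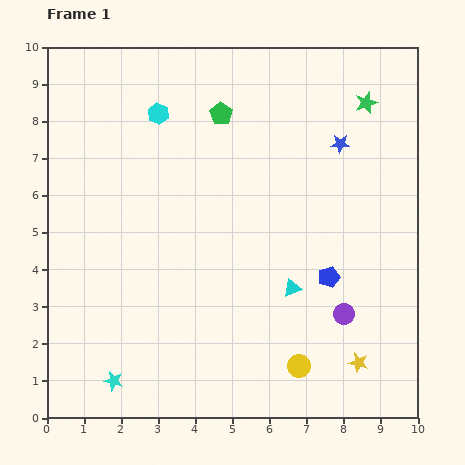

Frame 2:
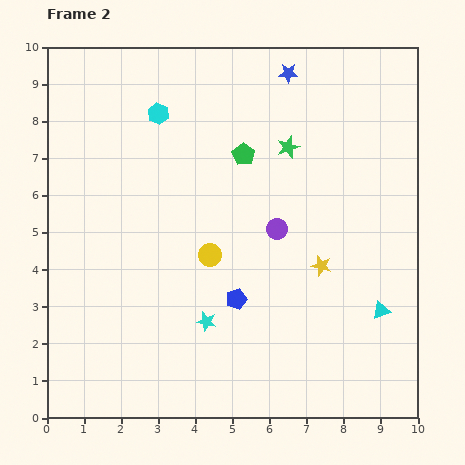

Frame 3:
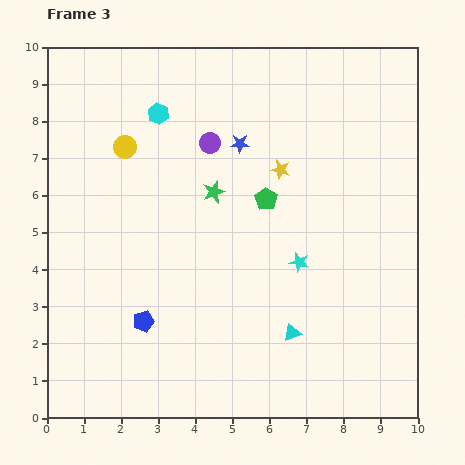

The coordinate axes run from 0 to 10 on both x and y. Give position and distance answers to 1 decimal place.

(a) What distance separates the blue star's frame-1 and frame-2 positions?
2.4

The blue star moved from (7.9, 7.4) to (6.5, 9.3), a distance of √(1.4² + 1.9²) ≈ 2.4.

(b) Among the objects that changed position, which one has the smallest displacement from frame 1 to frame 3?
the cyan triangle

(moved 1.2)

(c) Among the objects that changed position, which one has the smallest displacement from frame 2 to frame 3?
the green pentagon

(moved 1.3)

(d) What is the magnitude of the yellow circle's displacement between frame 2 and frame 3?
3.7

The yellow circle moved from (4.4, 4.4) to (2.1, 7.3), a distance of √(2.3² + 2.9²) ≈ 3.7.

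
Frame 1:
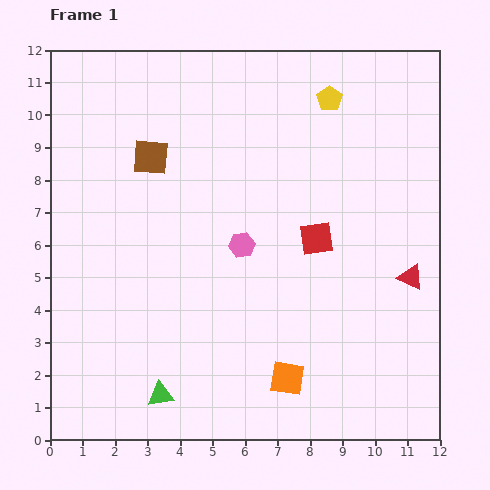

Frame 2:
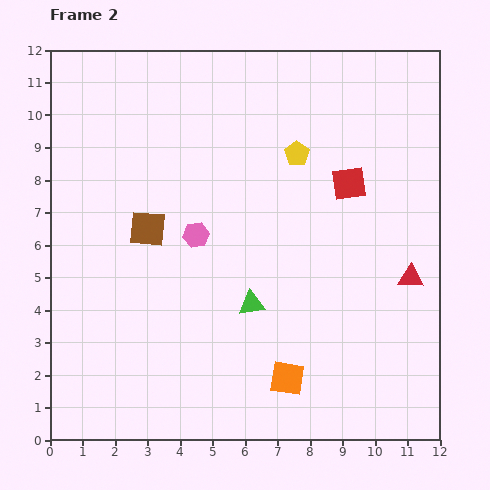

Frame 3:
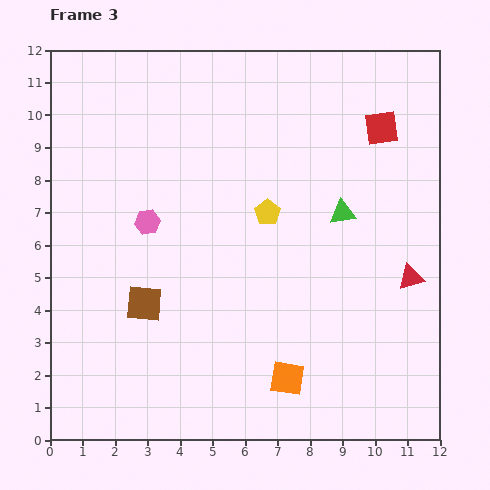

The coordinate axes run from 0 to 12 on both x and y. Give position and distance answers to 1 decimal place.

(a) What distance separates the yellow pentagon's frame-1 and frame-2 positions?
2.0

The yellow pentagon moved from (8.6, 10.5) to (7.6, 8.8), a distance of √(1.0² + 1.7²) ≈ 2.0.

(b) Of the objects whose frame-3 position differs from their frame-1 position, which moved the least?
the pink hexagon

(moved 3.0)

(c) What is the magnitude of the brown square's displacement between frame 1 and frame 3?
4.5

The brown square moved from (3.1, 8.7) to (2.9, 4.2), a distance of √(0.2² + 4.5²) ≈ 4.5.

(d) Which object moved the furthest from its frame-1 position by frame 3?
the green triangle

(moved 7.9; next 4.5)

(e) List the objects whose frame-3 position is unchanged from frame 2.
the red triangle, the orange square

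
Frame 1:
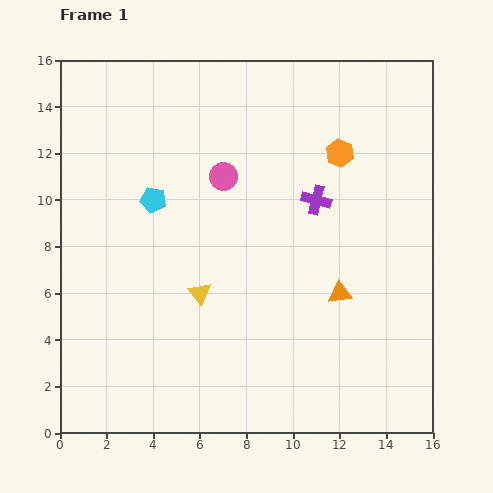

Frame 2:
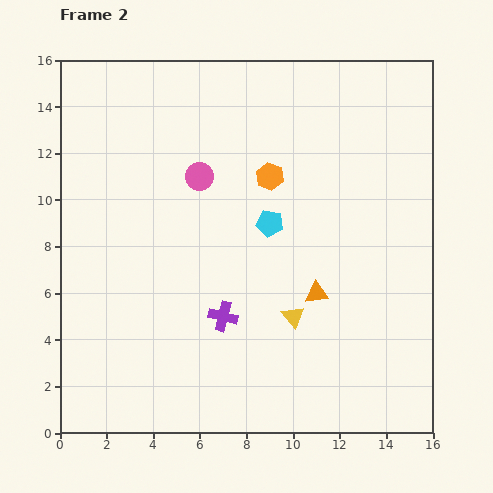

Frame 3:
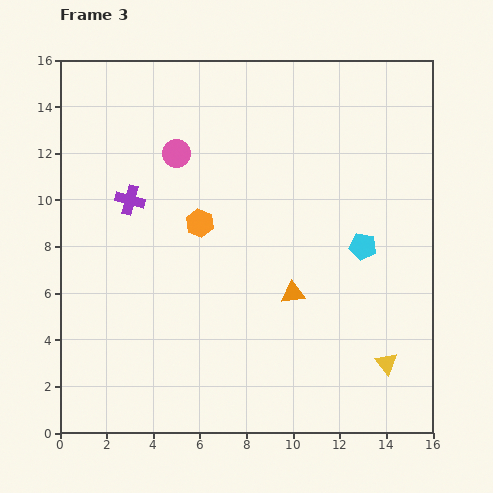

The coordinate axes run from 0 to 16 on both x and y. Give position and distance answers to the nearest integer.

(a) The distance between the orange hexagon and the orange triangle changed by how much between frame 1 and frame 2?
-1

Distance in frame 1: 6. Distance in frame 2: 5.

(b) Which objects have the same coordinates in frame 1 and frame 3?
none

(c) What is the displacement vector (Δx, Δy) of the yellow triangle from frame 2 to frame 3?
(4, -2)

The yellow triangle was at (10, 5) in frame 2 and (14, 3) in frame 3.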